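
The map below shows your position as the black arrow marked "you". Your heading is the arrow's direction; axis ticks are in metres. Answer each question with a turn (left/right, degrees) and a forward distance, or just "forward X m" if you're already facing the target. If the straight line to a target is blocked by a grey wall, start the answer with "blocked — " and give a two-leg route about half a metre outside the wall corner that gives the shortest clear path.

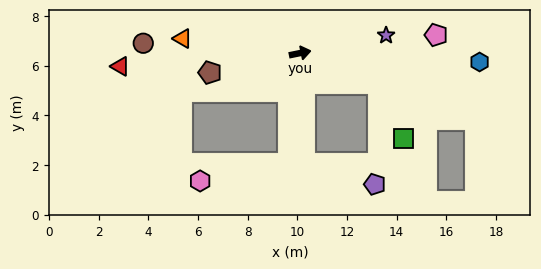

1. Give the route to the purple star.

forward 3.5 m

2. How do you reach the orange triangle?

turn left 161°, forward 4.8 m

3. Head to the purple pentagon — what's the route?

blocked — turn right 99°, forward 4.4 m, then turn left 71°, forward 2.9 m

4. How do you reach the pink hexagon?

blocked — turn right 107°, forward 4.5 m, then turn right 73°, forward 3.6 m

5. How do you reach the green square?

blocked — turn right 33°, forward 3.4 m, then turn right 43°, forward 2.4 m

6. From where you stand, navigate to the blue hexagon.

turn right 14°, forward 7.2 m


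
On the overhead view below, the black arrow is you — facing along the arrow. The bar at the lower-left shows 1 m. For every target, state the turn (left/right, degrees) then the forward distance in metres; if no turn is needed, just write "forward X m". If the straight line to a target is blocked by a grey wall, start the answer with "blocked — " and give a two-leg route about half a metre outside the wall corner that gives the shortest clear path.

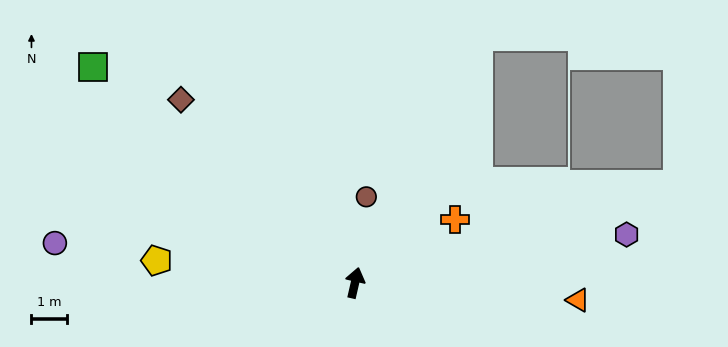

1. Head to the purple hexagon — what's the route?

turn right 67°, forward 7.8 m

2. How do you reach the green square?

turn left 64°, forward 9.6 m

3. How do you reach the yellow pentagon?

turn left 97°, forward 5.6 m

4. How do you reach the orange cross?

turn right 45°, forward 3.3 m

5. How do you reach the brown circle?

turn left 5°, forward 2.4 m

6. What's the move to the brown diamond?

turn left 57°, forward 7.1 m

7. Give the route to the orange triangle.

turn right 81°, forward 6.3 m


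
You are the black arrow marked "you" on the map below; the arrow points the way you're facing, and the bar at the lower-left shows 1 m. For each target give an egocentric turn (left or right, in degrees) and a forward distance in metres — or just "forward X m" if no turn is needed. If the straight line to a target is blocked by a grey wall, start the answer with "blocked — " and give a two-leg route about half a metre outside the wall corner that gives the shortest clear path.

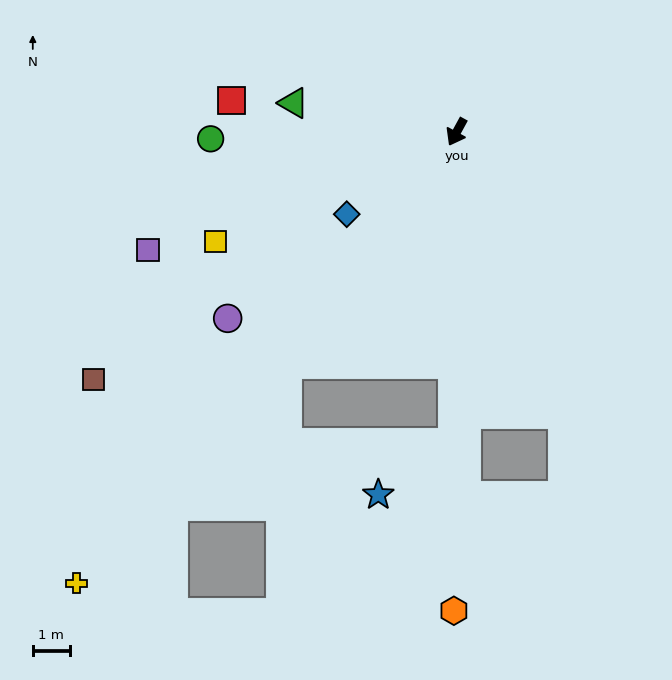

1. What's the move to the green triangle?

turn right 71°, forward 4.5 m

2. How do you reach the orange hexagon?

turn left 28°, forward 13.0 m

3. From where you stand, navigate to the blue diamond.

turn right 25°, forward 3.7 m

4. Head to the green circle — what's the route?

turn right 60°, forward 6.7 m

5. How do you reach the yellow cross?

turn right 11°, forward 16.0 m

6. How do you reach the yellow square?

turn right 37°, forward 7.2 m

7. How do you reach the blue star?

blocked — turn left 28°, forward 8.5 m, then turn right 55°, forward 2.5 m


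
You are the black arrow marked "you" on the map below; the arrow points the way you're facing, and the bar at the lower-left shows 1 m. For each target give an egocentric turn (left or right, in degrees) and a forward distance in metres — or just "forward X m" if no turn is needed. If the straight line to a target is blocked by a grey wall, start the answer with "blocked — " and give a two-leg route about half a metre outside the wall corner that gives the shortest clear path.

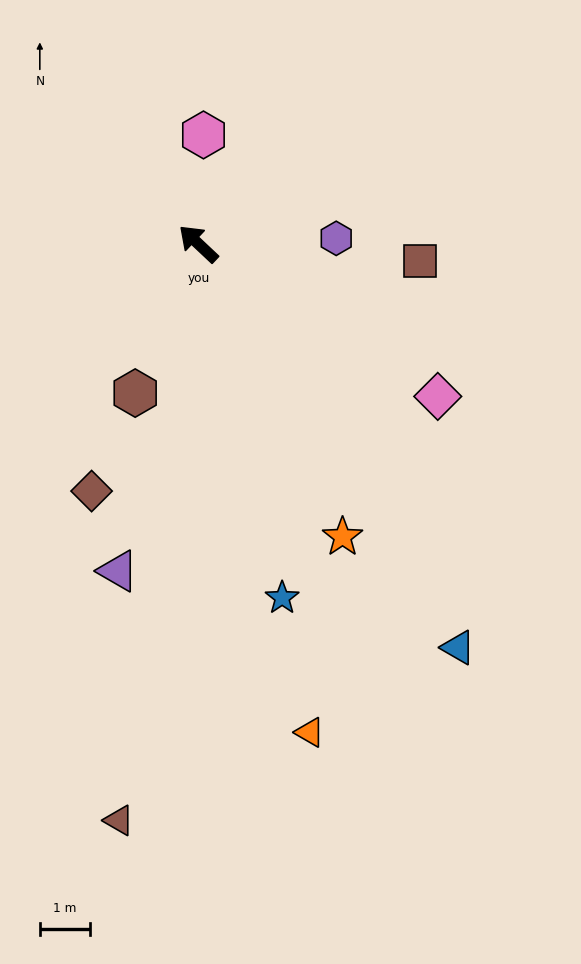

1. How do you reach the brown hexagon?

turn left 110°, forward 3.2 m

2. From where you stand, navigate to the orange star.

turn left 159°, forward 6.5 m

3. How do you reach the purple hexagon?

turn right 135°, forward 2.7 m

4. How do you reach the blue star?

turn left 147°, forward 7.2 m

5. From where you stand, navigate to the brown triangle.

turn left 125°, forward 11.6 m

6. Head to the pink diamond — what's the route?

turn right 169°, forward 5.7 m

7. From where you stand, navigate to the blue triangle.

turn left 166°, forward 9.6 m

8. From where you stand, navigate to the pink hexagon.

turn right 49°, forward 2.2 m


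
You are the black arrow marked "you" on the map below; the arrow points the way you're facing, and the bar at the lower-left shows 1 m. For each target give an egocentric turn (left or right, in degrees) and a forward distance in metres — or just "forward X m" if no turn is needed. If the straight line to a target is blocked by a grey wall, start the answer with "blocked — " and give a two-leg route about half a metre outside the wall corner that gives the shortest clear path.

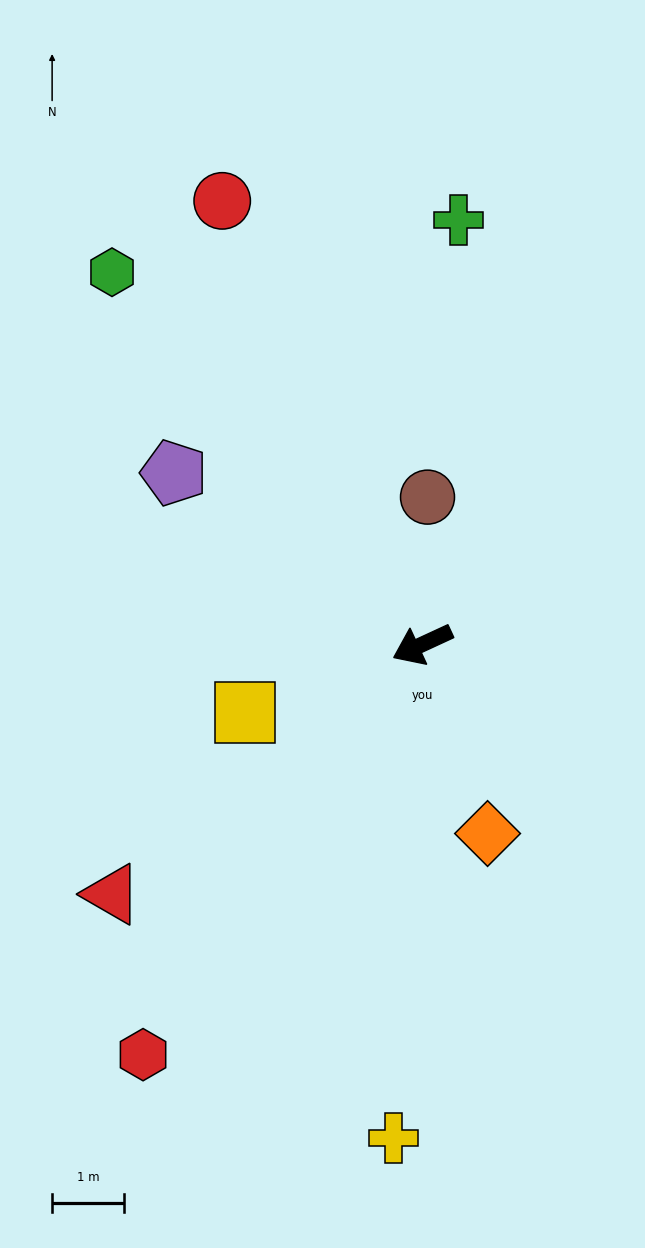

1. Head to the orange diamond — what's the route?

turn left 84°, forward 2.8 m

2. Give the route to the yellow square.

turn right 4°, forward 2.7 m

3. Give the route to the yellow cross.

turn left 62°, forward 6.9 m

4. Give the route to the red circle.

turn right 91°, forward 6.8 m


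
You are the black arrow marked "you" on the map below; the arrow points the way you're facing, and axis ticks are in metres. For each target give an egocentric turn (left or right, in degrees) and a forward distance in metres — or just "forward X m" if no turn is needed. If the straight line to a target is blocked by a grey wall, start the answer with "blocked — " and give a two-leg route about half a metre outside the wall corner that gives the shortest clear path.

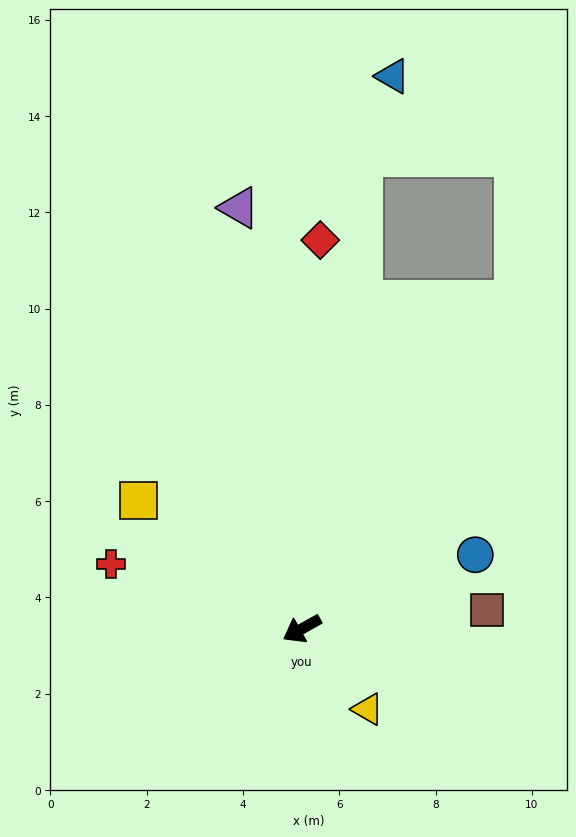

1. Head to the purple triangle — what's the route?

turn right 111°, forward 8.8 m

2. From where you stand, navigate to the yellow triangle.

turn left 100°, forward 2.2 m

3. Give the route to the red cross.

turn right 48°, forward 4.2 m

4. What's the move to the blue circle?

turn left 174°, forward 3.9 m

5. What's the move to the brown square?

turn left 157°, forward 3.9 m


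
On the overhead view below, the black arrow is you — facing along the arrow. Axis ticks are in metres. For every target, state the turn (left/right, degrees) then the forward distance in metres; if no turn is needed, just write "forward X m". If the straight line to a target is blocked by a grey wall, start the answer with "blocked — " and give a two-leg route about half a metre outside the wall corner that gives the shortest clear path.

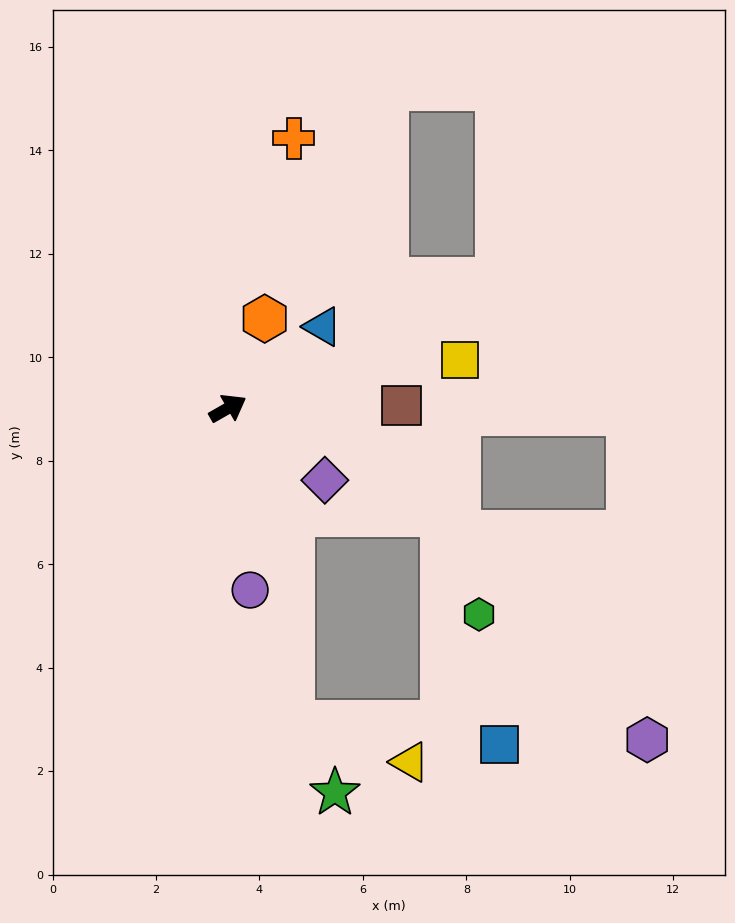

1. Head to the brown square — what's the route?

turn right 29°, forward 3.4 m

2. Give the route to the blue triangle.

turn left 11°, forward 2.4 m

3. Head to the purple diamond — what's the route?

turn right 66°, forward 2.3 m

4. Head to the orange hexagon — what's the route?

turn left 38°, forward 1.9 m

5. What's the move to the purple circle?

turn right 113°, forward 3.5 m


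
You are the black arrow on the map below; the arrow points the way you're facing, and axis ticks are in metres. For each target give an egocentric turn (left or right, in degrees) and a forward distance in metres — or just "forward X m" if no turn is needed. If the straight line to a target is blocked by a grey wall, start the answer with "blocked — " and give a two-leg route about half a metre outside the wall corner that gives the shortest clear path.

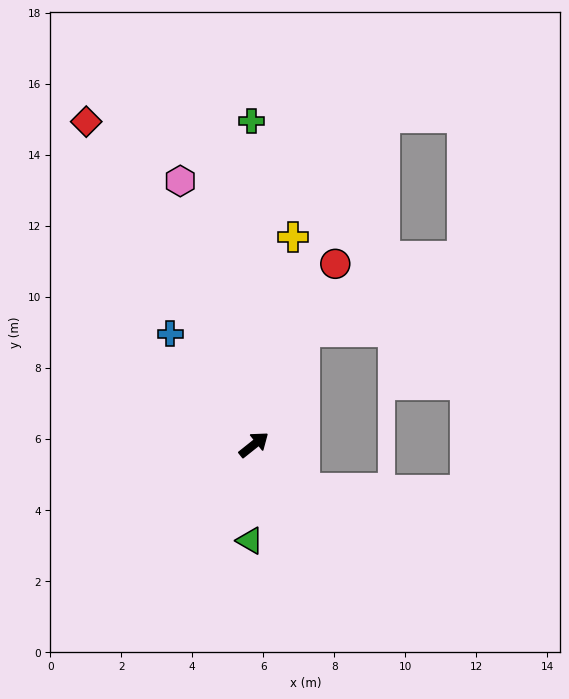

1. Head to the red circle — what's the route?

turn left 27°, forward 5.6 m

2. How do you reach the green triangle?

turn right 131°, forward 2.7 m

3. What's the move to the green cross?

turn left 52°, forward 9.1 m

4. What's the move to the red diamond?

turn left 79°, forward 10.3 m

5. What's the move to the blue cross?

turn left 89°, forward 3.9 m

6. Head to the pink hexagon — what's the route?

turn left 67°, forward 7.7 m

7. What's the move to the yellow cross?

turn left 41°, forward 5.9 m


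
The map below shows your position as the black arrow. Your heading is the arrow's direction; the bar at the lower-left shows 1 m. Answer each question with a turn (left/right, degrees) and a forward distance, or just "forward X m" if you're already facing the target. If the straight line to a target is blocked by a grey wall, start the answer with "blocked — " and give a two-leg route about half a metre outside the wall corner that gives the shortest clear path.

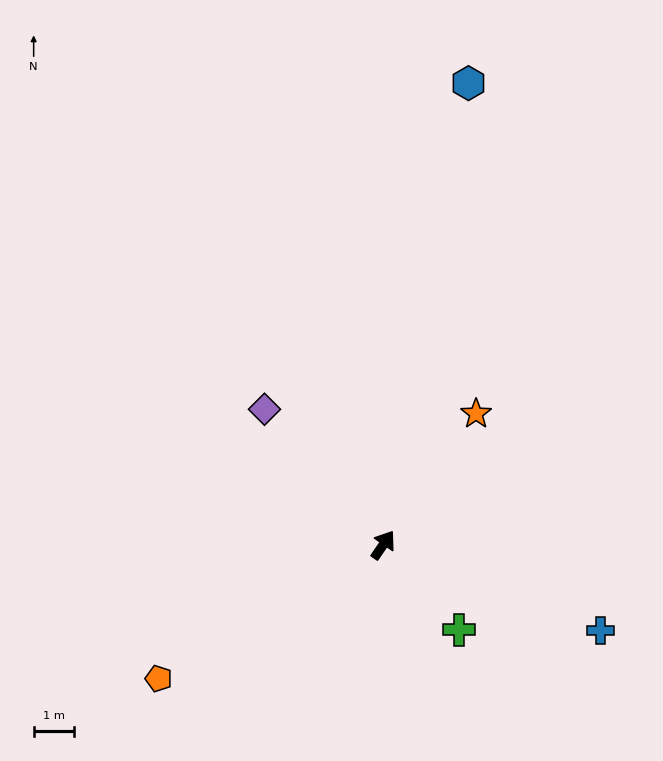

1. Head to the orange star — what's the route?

forward 3.9 m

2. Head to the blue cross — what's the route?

turn right 77°, forward 5.7 m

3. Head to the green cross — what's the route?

turn right 104°, forward 2.8 m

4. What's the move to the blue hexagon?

turn left 24°, forward 11.5 m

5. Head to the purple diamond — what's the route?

turn left 76°, forward 4.4 m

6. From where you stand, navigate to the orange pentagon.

turn left 155°, forward 6.4 m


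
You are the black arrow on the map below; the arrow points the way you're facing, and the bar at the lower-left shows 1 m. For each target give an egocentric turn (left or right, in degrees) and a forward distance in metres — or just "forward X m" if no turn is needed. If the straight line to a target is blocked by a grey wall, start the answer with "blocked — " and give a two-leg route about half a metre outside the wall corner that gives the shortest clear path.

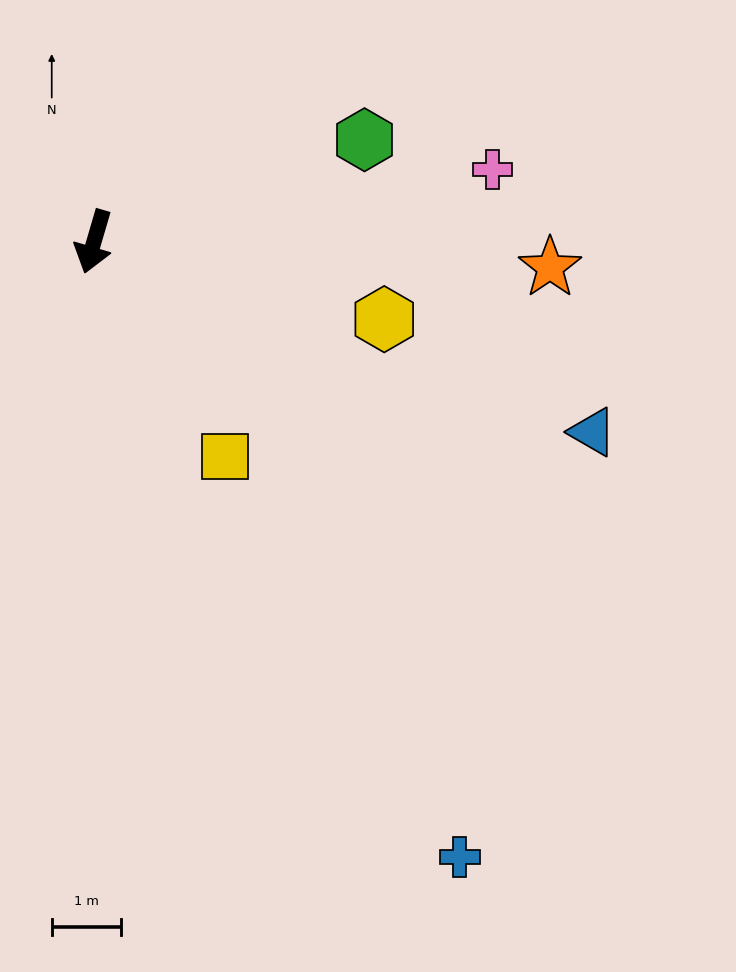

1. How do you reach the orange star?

turn left 103°, forward 6.6 m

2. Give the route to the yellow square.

turn left 48°, forward 3.6 m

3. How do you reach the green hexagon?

turn left 127°, forward 4.2 m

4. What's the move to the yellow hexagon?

turn left 91°, forward 4.3 m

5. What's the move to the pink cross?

turn left 117°, forward 5.9 m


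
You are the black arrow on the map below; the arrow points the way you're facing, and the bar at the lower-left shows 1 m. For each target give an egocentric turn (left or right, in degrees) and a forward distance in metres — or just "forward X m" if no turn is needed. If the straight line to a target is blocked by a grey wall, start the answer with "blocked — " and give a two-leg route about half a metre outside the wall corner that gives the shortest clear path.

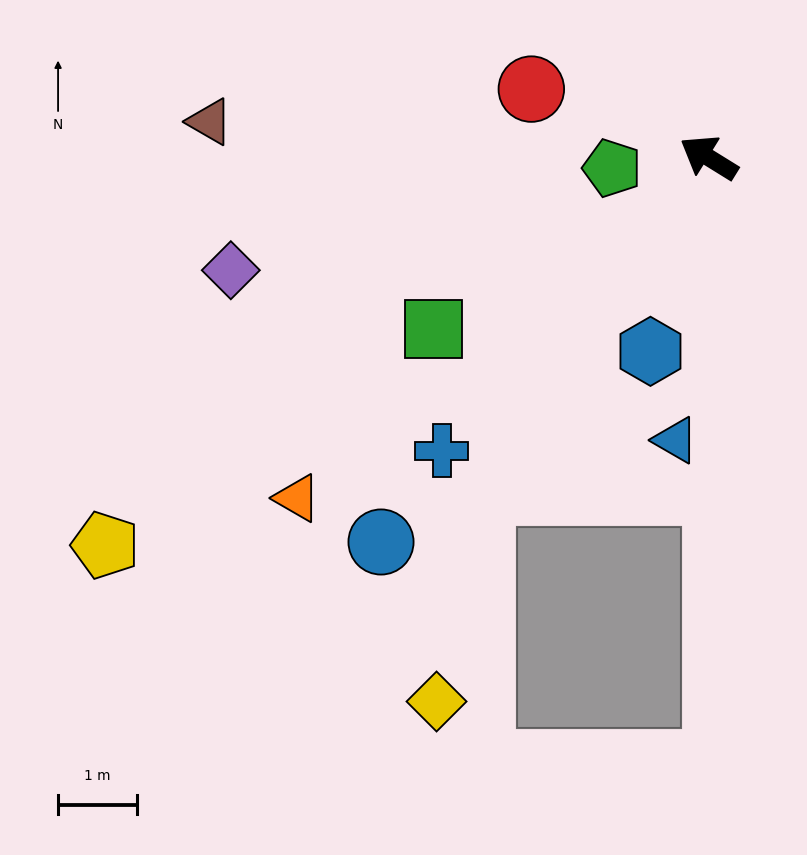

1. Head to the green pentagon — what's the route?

turn left 38°, forward 1.2 m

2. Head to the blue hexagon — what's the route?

turn left 105°, forward 2.6 m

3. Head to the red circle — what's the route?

turn left 11°, forward 2.4 m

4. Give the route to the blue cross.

turn left 79°, forward 5.0 m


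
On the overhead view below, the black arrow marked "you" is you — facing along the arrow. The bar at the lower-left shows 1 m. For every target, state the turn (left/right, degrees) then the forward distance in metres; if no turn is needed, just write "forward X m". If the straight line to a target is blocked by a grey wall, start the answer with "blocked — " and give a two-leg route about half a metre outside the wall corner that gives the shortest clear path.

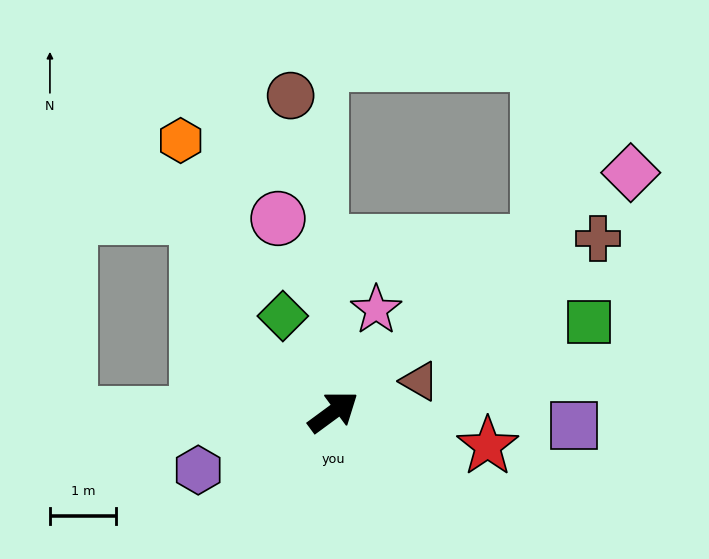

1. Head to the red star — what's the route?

turn right 49°, forward 2.4 m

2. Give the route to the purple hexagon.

turn left 167°, forward 2.2 m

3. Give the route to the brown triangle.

turn right 17°, forward 1.4 m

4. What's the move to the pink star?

turn left 31°, forward 1.7 m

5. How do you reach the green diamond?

turn left 81°, forward 1.6 m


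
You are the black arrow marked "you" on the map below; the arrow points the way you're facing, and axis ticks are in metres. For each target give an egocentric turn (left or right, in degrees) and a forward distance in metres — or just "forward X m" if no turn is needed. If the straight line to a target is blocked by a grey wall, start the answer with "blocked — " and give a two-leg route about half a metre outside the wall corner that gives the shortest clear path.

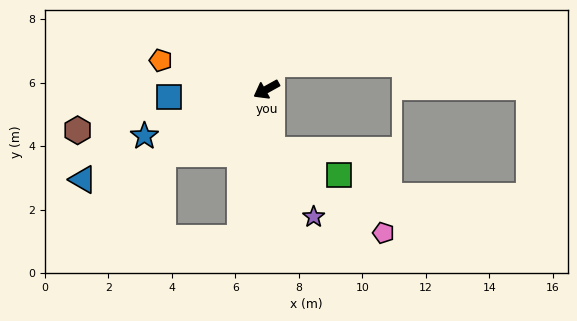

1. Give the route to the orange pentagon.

turn right 44°, forward 3.5 m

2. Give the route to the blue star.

turn right 8°, forward 4.1 m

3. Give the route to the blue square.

turn right 25°, forward 3.1 m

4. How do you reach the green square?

blocked — turn left 66°, forward 1.9 m, then turn left 65°, forward 2.3 m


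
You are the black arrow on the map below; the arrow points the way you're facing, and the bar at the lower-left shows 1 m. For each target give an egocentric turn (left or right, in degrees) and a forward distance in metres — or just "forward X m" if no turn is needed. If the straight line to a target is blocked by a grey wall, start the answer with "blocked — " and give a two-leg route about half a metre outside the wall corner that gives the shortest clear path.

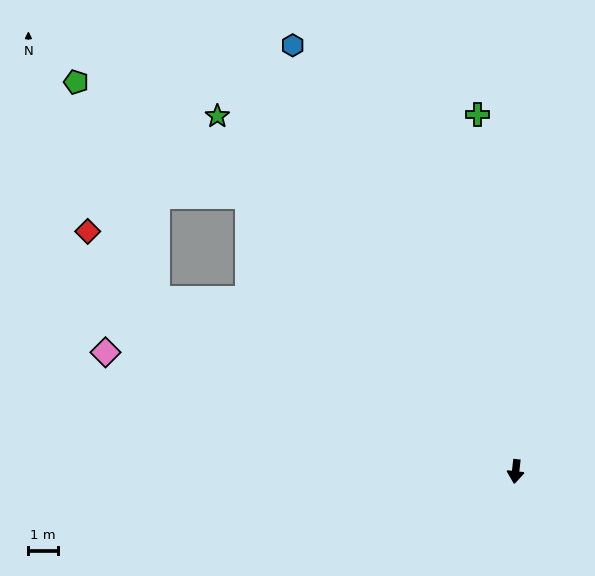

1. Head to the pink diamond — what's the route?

turn right 100°, forward 14.4 m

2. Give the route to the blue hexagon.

turn right 146°, forward 16.2 m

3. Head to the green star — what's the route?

turn right 134°, forward 15.6 m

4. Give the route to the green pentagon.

blocked — turn right 129°, forward 12.9 m, then turn left 12°, forward 7.0 m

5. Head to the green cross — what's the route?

turn right 168°, forward 12.1 m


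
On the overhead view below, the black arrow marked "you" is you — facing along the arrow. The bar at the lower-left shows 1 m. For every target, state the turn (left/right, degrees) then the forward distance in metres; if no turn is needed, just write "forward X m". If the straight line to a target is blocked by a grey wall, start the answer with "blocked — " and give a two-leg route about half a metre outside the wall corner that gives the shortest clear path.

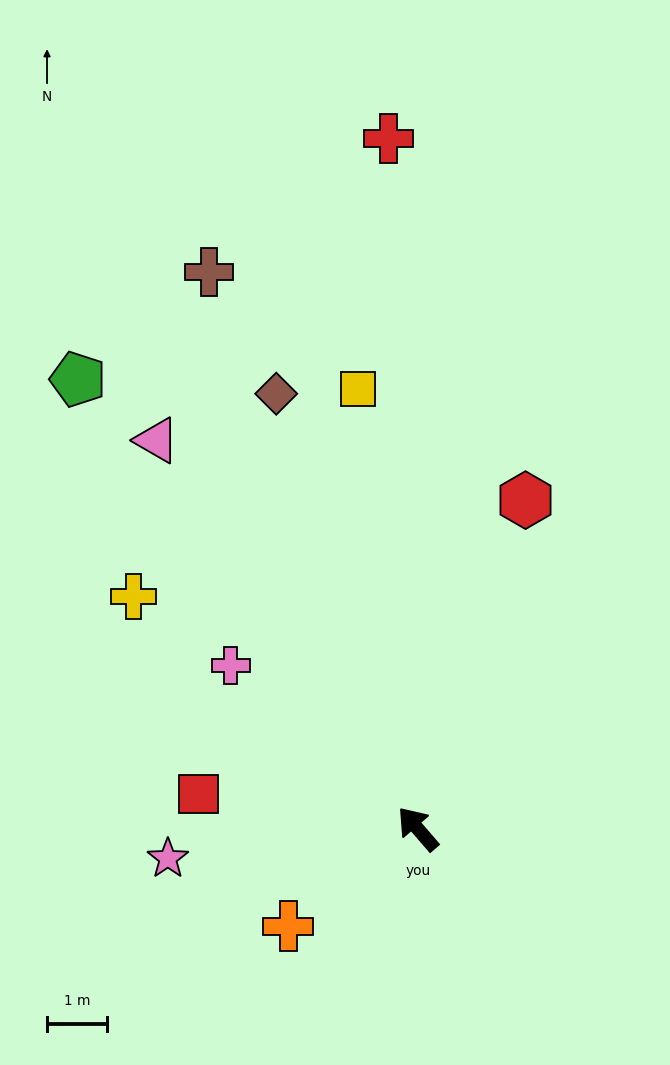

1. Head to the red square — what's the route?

turn left 40°, forward 3.7 m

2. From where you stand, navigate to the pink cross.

turn left 8°, forward 4.1 m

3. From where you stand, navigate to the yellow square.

turn right 33°, forward 7.4 m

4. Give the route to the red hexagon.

turn right 59°, forward 5.7 m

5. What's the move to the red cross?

turn right 38°, forward 11.5 m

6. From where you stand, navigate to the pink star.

turn left 56°, forward 4.2 m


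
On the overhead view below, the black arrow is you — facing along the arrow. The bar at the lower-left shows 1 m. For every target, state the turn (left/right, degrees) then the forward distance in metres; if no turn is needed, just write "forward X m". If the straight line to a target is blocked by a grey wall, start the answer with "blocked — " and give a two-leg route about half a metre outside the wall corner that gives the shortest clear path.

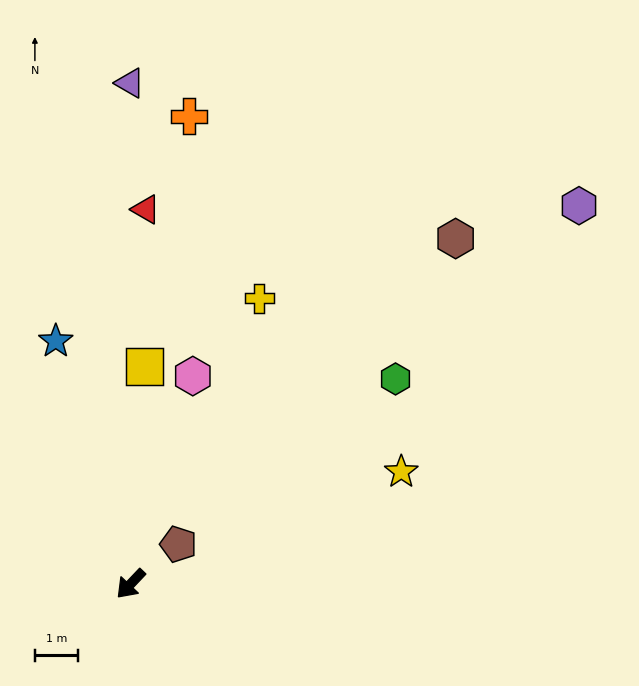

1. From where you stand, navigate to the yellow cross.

turn right 161°, forward 7.2 m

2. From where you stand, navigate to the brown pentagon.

turn left 173°, forward 1.4 m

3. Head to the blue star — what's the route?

turn right 119°, forward 5.9 m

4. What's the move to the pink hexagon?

turn right 153°, forward 5.0 m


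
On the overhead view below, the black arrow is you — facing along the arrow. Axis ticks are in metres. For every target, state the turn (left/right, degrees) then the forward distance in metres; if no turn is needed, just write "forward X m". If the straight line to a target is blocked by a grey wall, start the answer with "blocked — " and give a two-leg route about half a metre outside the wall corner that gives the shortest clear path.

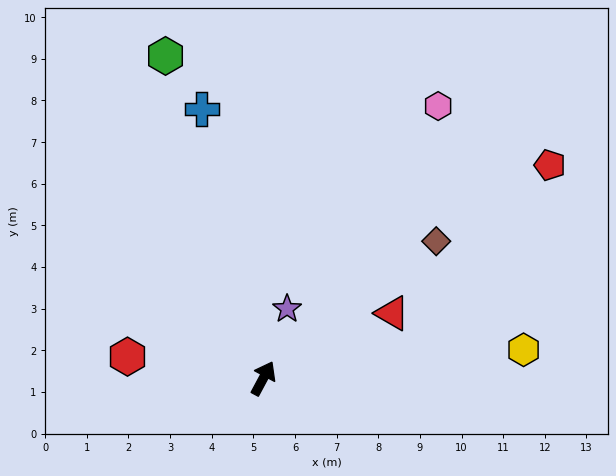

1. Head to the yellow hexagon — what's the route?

turn right 56°, forward 6.3 m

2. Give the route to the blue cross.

turn left 41°, forward 6.6 m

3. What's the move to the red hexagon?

turn left 109°, forward 3.3 m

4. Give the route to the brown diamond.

turn right 23°, forward 5.3 m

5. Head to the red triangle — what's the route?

turn right 35°, forward 3.5 m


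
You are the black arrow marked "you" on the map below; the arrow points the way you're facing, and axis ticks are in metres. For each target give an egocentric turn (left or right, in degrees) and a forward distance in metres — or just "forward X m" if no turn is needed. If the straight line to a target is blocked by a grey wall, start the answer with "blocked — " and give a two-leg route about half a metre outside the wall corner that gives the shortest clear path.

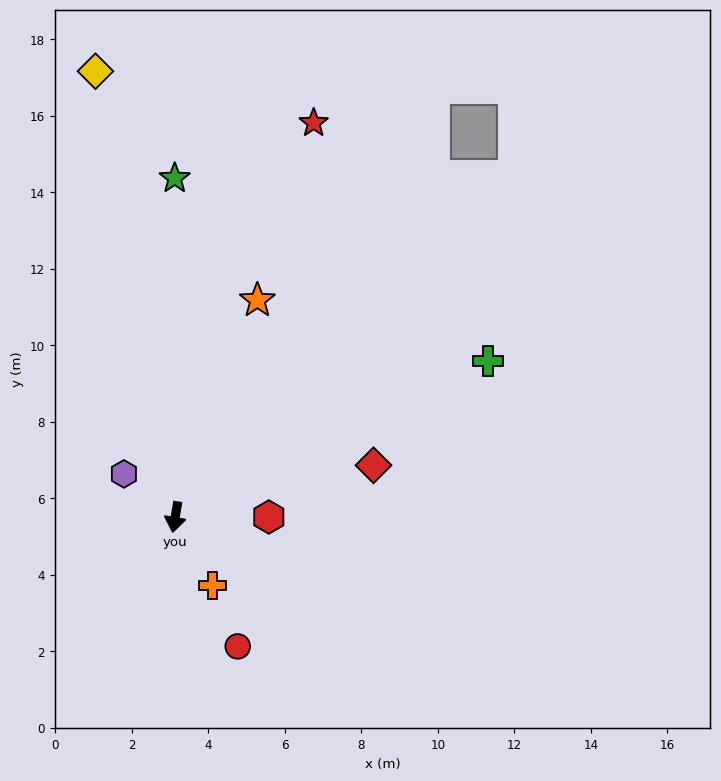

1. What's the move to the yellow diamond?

turn right 160°, forward 11.8 m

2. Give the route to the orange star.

turn left 169°, forward 6.1 m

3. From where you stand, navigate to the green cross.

turn left 126°, forward 9.1 m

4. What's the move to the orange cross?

turn left 38°, forward 2.0 m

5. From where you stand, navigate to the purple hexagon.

turn right 121°, forward 1.8 m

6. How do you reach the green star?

turn right 170°, forward 8.9 m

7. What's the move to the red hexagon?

turn left 100°, forward 2.4 m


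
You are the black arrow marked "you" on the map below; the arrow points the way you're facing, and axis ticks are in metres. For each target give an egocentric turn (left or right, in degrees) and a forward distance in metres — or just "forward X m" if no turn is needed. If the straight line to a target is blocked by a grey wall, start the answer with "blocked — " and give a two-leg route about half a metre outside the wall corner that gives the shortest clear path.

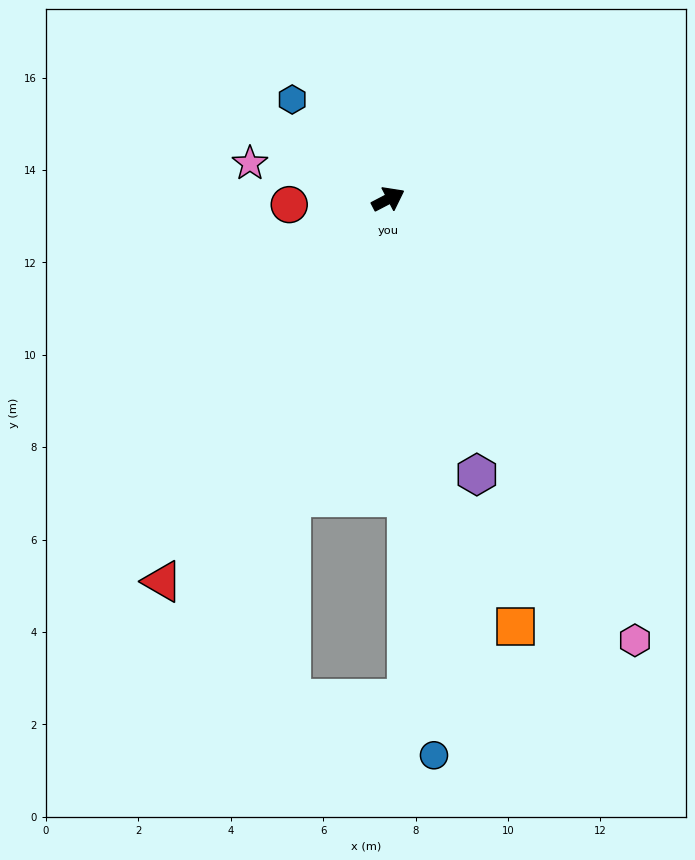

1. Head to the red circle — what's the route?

turn left 156°, forward 2.1 m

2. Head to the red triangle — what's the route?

turn right 148°, forward 9.6 m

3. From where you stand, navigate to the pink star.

turn left 138°, forward 3.1 m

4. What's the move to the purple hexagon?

turn right 100°, forward 6.3 m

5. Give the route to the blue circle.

turn right 113°, forward 12.1 m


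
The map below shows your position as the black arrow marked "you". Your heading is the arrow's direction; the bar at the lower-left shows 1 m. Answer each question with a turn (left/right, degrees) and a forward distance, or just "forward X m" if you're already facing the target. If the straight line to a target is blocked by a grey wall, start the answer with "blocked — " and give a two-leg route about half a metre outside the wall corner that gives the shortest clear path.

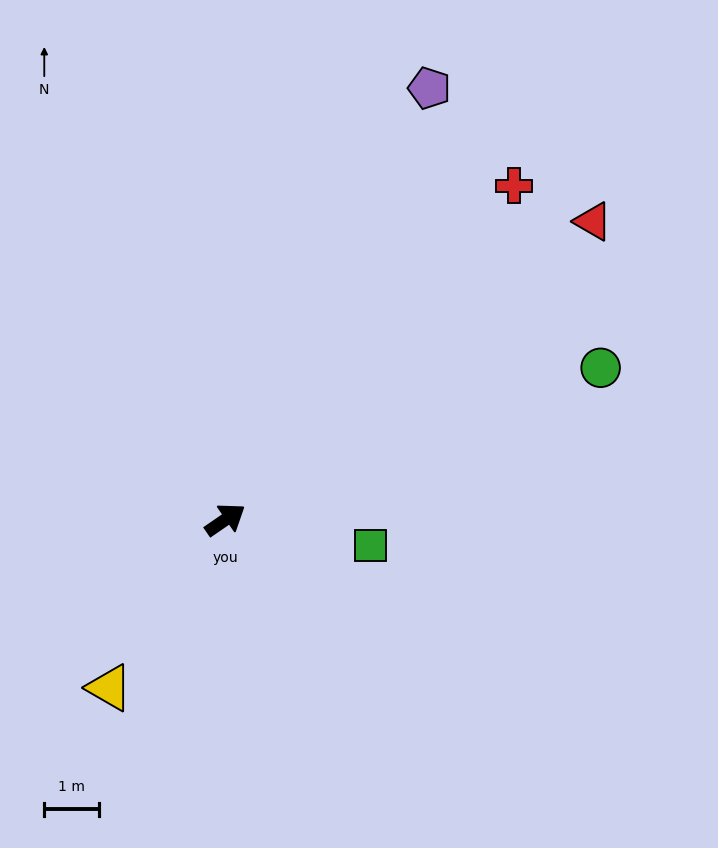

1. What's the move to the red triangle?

turn left 5°, forward 8.6 m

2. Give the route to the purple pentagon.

turn left 30°, forward 8.7 m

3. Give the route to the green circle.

turn right 13°, forward 7.3 m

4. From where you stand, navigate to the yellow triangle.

turn right 159°, forward 3.7 m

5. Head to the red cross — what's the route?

turn left 15°, forward 8.0 m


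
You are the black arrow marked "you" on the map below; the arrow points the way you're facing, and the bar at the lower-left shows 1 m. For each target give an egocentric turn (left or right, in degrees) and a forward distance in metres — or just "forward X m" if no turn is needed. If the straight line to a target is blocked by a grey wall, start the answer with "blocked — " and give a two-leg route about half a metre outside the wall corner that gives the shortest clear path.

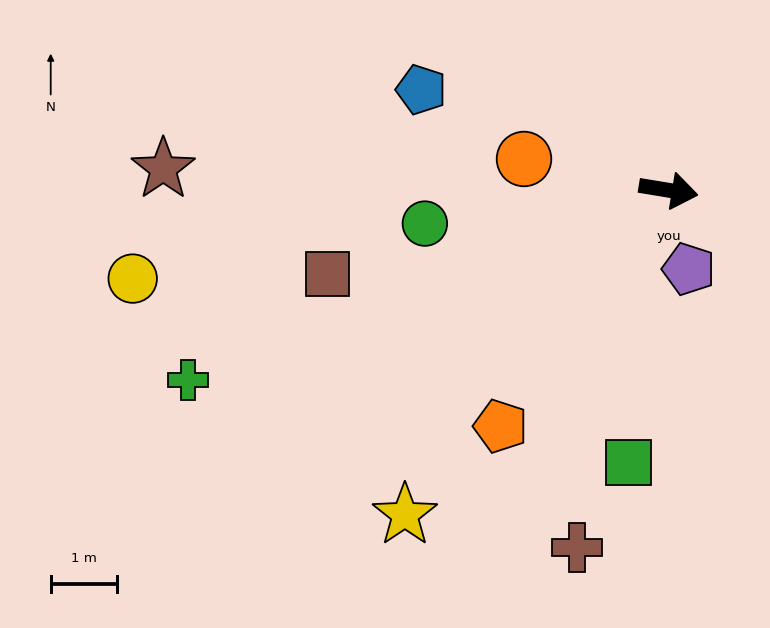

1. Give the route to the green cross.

turn right 149°, forward 7.8 m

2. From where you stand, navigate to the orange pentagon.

turn right 116°, forward 4.3 m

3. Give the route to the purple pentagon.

turn right 66°, forward 1.2 m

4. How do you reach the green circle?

turn right 163°, forward 3.7 m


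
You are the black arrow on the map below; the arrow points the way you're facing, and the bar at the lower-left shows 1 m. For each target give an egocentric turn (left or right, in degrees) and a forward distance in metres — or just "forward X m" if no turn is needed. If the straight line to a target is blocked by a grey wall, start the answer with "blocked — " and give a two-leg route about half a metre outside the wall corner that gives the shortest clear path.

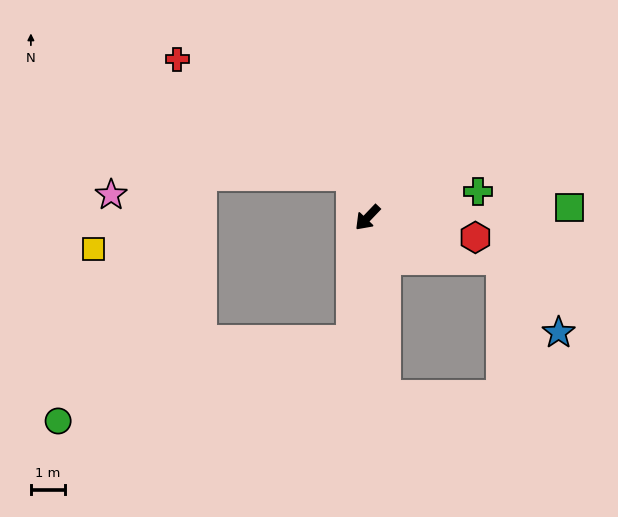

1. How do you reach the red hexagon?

turn left 123°, forward 3.2 m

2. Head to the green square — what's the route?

turn left 137°, forward 5.9 m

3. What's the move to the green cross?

turn left 147°, forward 3.3 m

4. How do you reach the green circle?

blocked — turn left 36°, forward 3.6 m, then turn right 67°, forward 8.9 m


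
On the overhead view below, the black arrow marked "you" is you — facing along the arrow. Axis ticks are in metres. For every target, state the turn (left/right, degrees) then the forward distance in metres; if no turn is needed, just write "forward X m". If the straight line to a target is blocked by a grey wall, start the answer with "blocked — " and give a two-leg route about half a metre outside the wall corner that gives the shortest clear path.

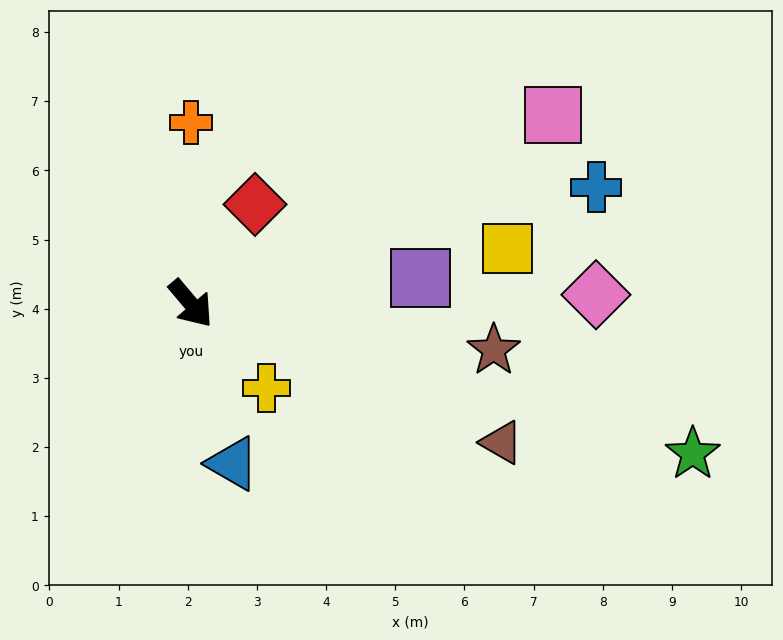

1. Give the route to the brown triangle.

turn left 26°, forward 4.9 m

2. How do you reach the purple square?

turn left 56°, forward 3.3 m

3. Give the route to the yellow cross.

forward 1.6 m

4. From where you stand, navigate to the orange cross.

turn left 140°, forward 2.6 m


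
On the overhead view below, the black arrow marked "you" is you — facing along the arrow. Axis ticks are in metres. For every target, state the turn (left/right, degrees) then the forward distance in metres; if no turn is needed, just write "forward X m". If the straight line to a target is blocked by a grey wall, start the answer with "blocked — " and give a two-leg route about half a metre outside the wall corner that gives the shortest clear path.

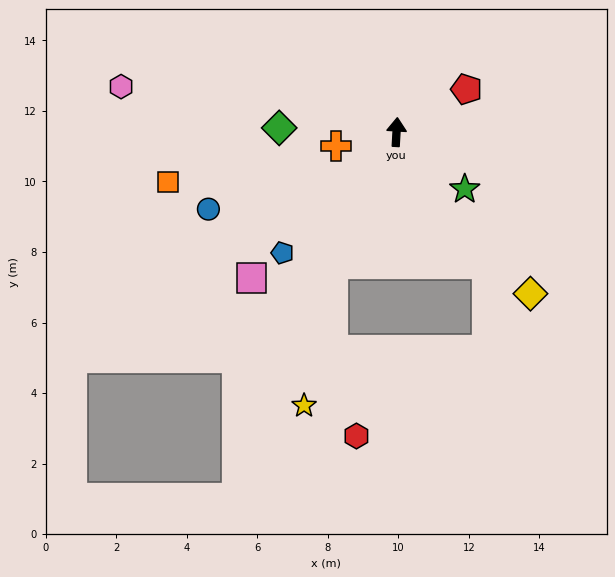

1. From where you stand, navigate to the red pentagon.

turn right 55°, forward 2.3 m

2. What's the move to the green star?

turn right 127°, forward 2.5 m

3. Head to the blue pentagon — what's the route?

turn left 140°, forward 4.7 m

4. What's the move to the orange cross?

turn left 107°, forward 1.8 m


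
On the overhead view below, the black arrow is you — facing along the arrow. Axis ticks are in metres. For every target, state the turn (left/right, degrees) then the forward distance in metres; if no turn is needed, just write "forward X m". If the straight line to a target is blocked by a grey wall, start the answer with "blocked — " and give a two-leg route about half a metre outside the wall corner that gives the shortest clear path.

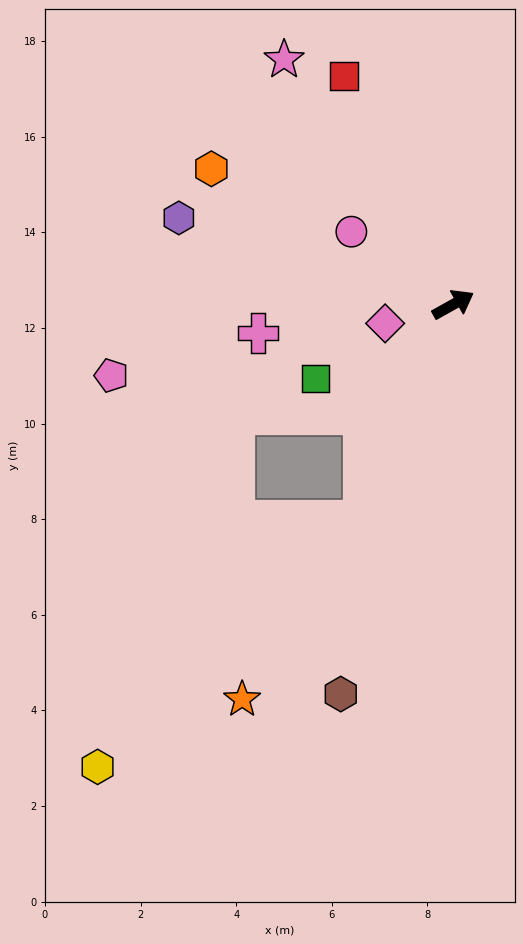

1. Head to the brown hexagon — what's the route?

turn right 135°, forward 8.5 m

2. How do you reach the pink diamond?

turn left 166°, forward 1.5 m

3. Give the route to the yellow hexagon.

blocked — turn right 142°, forward 4.9 m, then turn right 24°, forward 7.6 m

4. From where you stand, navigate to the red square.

turn left 86°, forward 5.3 m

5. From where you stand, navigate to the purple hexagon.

turn left 133°, forward 6.0 m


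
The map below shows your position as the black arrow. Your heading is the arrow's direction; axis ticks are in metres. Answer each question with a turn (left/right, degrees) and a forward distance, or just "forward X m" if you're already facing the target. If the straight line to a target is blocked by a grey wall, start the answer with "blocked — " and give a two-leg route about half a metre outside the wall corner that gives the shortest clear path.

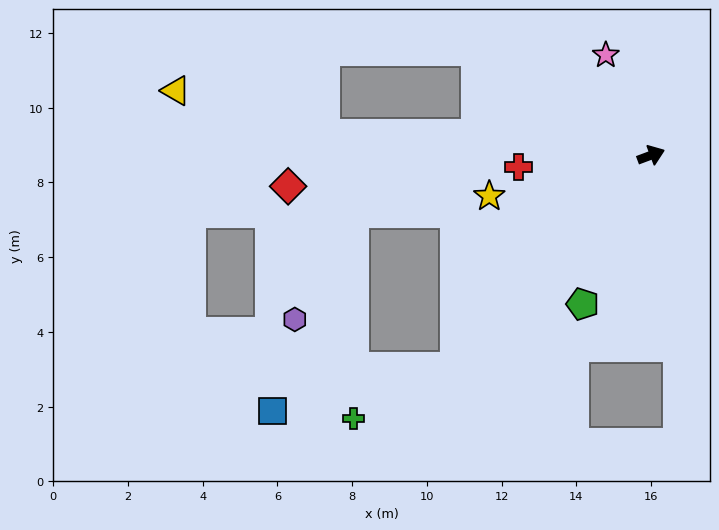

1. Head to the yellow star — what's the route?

turn left 174°, forward 4.5 m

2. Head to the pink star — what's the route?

turn left 94°, forward 2.9 m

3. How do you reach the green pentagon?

turn right 135°, forward 4.4 m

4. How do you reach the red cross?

turn left 165°, forward 3.6 m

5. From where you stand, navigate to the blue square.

blocked — turn right 153°, forward 7.7 m, then turn right 34°, forward 5.0 m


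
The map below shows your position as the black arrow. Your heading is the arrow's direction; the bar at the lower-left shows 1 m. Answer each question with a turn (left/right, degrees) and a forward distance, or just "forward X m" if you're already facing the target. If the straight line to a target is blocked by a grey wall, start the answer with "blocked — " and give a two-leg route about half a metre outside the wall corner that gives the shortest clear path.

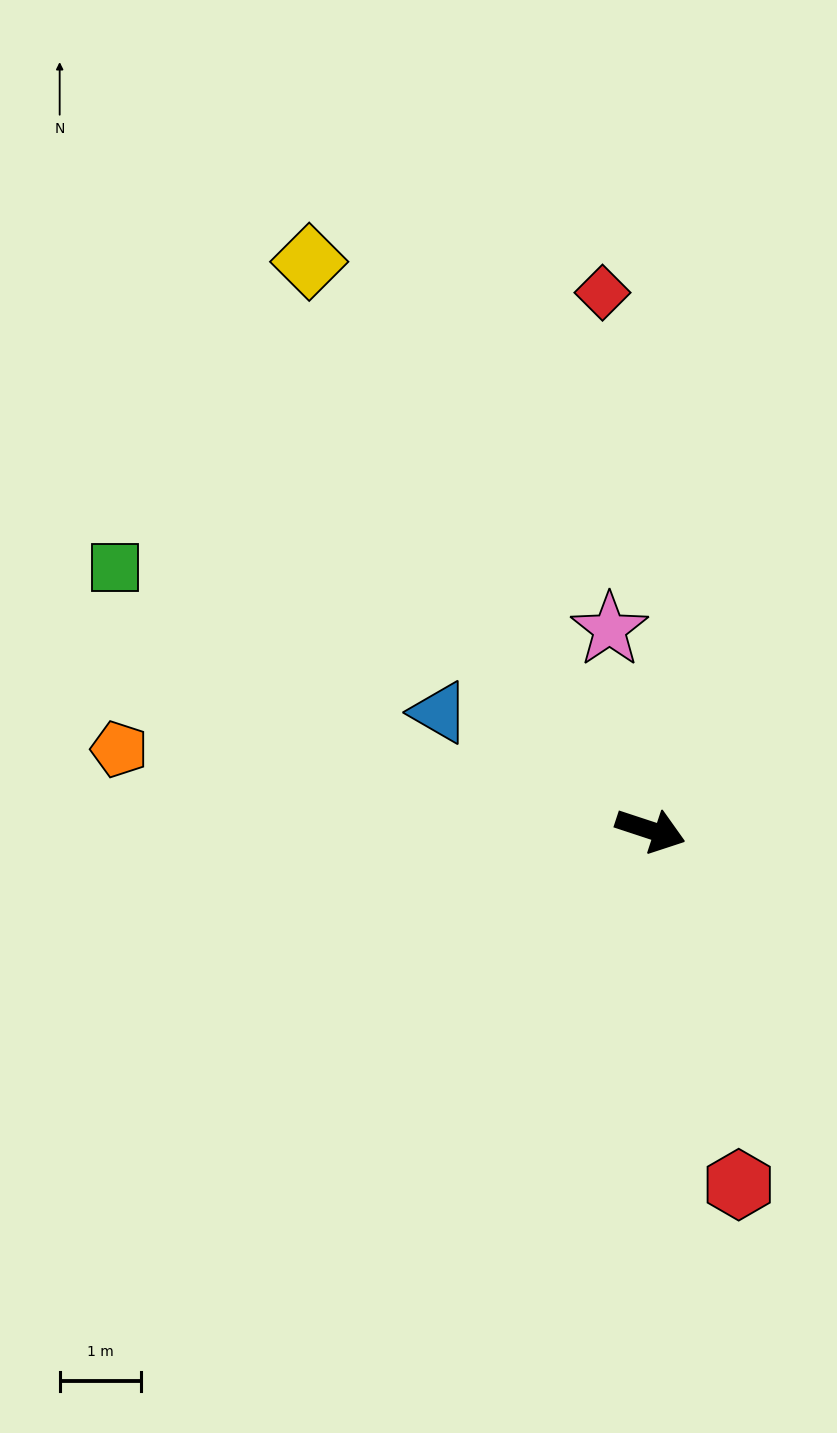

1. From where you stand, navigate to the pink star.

turn left 120°, forward 2.5 m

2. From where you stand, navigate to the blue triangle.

turn left 169°, forward 3.0 m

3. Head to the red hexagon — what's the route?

turn right 58°, forward 4.5 m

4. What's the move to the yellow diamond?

turn left 139°, forward 8.2 m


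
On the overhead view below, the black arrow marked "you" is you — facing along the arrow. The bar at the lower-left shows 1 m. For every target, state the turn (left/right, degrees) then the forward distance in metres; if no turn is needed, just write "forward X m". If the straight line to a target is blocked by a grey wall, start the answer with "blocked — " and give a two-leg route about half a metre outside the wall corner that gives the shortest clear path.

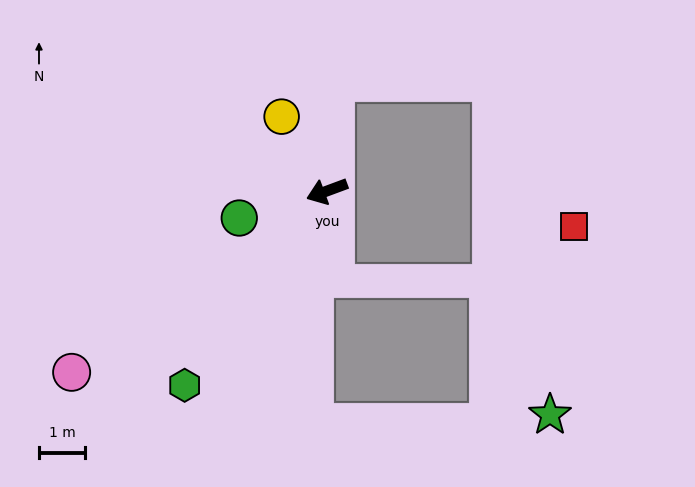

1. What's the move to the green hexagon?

turn left 33°, forward 5.2 m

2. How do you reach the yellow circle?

turn right 79°, forward 1.9 m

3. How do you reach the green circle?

turn right 3°, forward 2.0 m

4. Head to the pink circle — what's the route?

turn left 15°, forward 6.7 m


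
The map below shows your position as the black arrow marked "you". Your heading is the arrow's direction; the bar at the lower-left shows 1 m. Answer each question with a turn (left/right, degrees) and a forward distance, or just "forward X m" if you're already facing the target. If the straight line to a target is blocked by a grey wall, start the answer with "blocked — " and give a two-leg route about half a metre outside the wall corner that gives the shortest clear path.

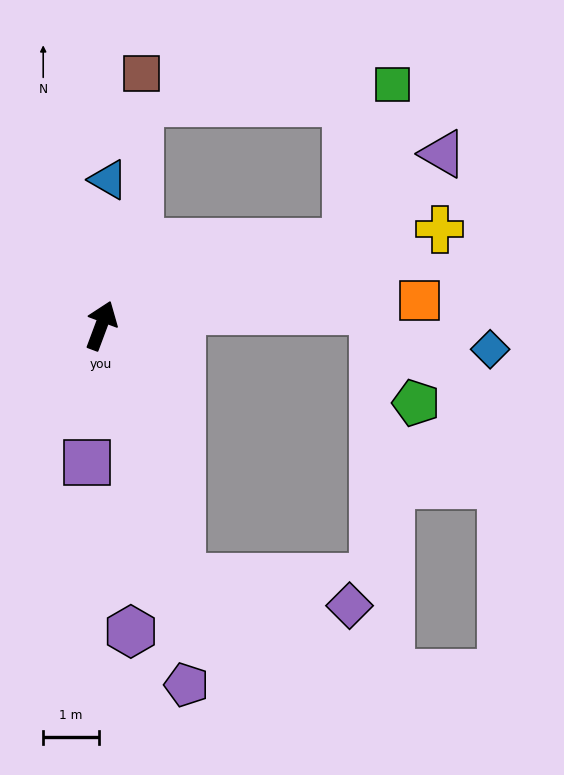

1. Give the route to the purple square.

turn right 165°, forward 2.5 m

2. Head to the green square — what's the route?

blocked — turn right 51°, forward 4.6 m, then turn left 55°, forward 3.0 m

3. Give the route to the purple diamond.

blocked — turn right 142°, forward 4.7 m, then turn left 63°, forward 3.0 m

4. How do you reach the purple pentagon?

turn right 146°, forward 6.6 m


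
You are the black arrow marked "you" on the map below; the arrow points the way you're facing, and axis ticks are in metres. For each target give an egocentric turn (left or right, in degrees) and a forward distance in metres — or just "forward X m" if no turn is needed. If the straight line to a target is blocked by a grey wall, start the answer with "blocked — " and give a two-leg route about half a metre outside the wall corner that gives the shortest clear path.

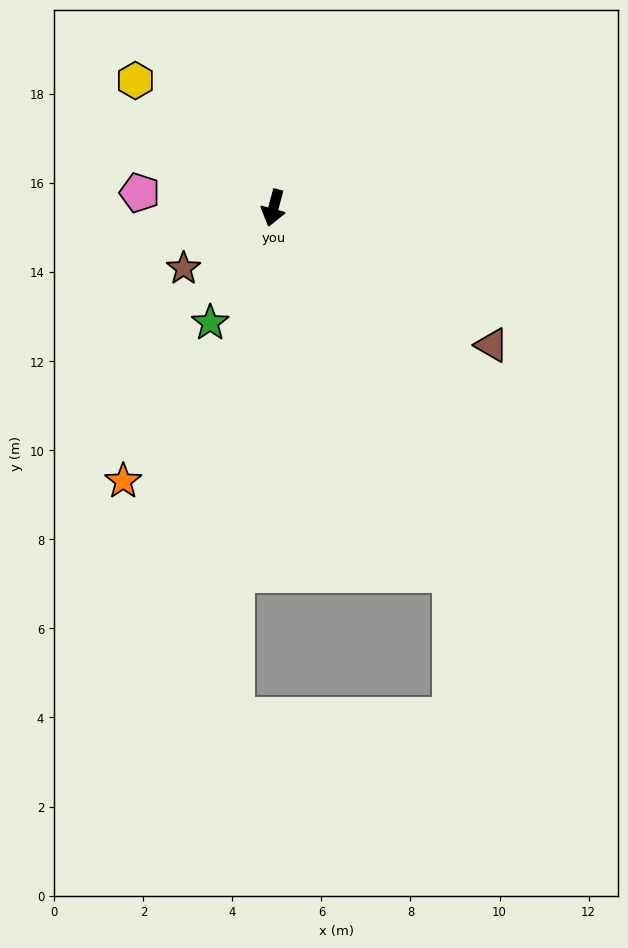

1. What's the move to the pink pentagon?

turn right 82°, forward 3.0 m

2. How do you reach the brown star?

turn right 41°, forward 2.4 m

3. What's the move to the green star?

turn right 14°, forward 2.9 m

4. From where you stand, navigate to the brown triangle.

turn left 73°, forward 5.8 m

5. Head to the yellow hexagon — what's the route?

turn right 118°, forward 4.2 m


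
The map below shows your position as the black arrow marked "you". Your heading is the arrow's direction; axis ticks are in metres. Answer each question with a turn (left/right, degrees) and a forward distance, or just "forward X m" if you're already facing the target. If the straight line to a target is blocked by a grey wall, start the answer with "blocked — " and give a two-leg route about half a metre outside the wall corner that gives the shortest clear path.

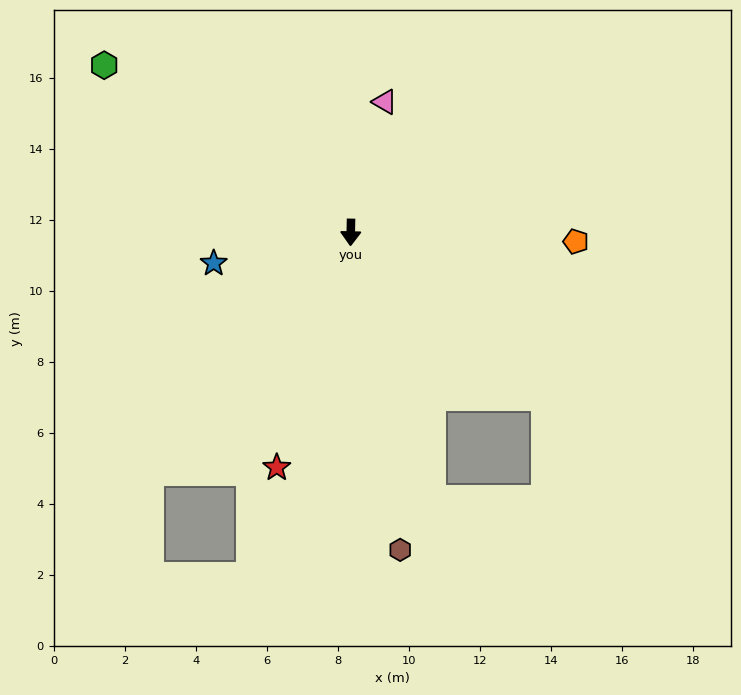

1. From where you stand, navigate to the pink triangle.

turn left 167°, forward 3.8 m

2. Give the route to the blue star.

turn right 76°, forward 4.0 m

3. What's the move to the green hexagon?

turn right 123°, forward 8.4 m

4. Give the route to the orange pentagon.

turn left 89°, forward 6.3 m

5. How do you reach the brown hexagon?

turn left 10°, forward 9.0 m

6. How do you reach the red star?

turn right 16°, forward 6.9 m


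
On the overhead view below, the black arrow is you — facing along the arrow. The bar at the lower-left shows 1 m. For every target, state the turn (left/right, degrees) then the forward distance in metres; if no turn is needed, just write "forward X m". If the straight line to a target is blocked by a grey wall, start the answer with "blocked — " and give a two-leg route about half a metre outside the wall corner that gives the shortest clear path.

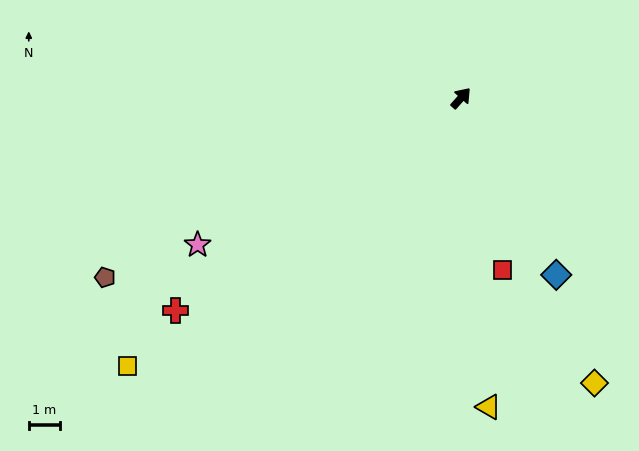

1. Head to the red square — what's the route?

turn right 125°, forward 5.7 m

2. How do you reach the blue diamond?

turn right 110°, forward 6.5 m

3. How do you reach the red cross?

turn left 168°, forward 11.4 m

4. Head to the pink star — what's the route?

turn left 161°, forward 9.7 m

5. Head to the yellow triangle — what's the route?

turn right 133°, forward 10.0 m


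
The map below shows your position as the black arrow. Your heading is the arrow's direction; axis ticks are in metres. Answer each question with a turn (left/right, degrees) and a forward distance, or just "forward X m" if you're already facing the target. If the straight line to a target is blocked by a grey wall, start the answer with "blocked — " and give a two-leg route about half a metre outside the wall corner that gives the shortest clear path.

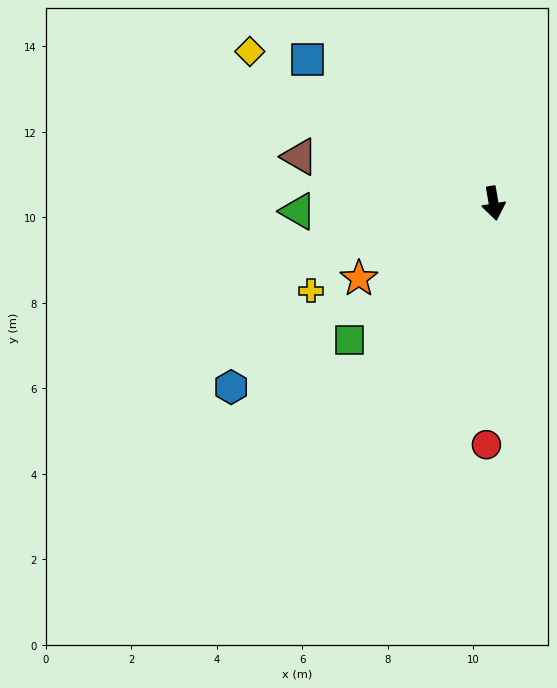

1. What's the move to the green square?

turn right 56°, forward 4.6 m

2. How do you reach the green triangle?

turn right 97°, forward 4.6 m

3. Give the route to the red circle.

turn right 11°, forward 5.6 m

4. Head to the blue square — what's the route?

turn right 137°, forward 5.5 m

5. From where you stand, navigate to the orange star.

turn right 70°, forward 3.6 m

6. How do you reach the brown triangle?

turn right 113°, forward 4.7 m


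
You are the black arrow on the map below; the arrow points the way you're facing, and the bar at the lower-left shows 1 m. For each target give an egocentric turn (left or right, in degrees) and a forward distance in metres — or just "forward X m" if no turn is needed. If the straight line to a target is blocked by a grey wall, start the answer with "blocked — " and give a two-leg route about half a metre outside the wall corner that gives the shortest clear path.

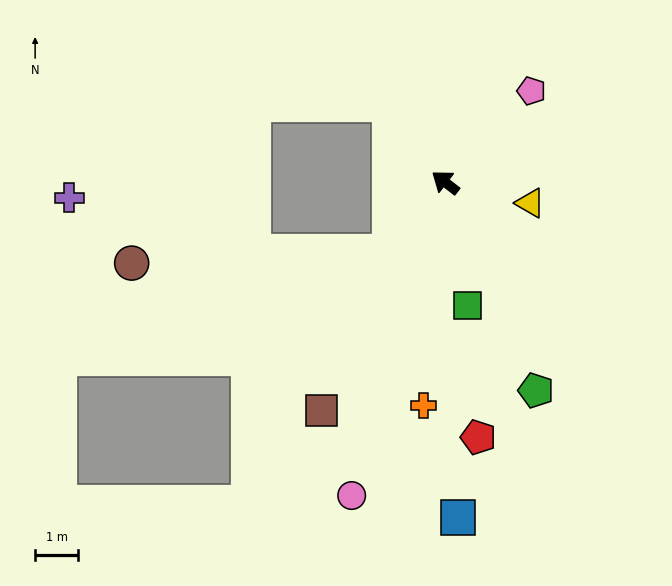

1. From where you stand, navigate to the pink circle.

turn left 111°, forward 7.6 m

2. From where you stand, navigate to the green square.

turn left 138°, forward 2.9 m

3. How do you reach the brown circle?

blocked — turn left 89°, forward 2.1 m, then turn right 49°, forward 6.0 m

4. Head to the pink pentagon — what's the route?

turn right 96°, forward 2.9 m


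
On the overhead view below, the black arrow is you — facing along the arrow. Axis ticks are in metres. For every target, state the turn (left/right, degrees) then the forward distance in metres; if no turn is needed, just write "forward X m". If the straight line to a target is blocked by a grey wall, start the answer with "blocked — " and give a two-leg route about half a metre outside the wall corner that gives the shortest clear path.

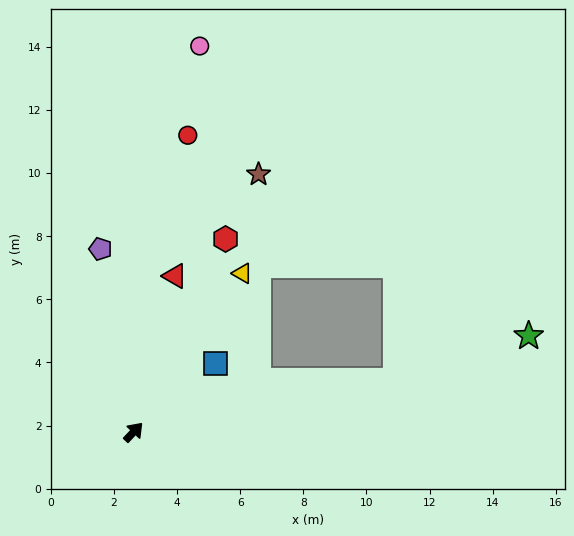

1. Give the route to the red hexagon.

turn left 18°, forward 6.8 m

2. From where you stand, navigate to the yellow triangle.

turn left 9°, forward 6.1 m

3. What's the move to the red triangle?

turn left 28°, forward 5.1 m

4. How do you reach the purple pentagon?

turn left 54°, forward 5.9 m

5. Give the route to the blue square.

turn right 7°, forward 3.4 m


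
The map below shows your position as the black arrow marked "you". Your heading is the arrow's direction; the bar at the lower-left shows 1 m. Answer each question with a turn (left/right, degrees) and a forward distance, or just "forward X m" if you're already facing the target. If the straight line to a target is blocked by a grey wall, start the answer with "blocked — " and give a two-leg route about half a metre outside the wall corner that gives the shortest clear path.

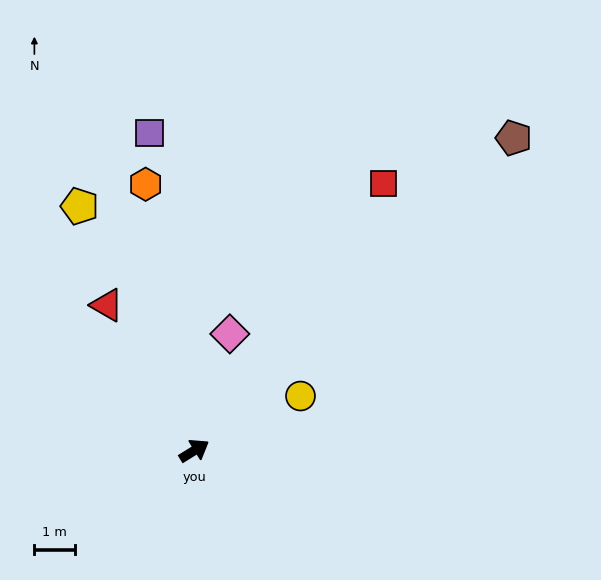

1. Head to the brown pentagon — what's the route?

turn left 13°, forward 11.1 m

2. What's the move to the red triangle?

turn left 89°, forward 4.2 m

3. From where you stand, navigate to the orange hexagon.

turn left 69°, forward 6.7 m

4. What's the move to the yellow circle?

turn right 5°, forward 3.0 m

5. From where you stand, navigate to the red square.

turn left 23°, forward 8.2 m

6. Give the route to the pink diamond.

turn left 41°, forward 3.0 m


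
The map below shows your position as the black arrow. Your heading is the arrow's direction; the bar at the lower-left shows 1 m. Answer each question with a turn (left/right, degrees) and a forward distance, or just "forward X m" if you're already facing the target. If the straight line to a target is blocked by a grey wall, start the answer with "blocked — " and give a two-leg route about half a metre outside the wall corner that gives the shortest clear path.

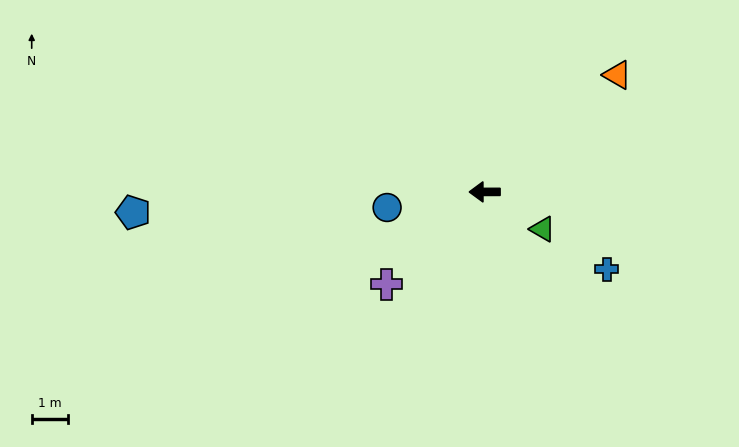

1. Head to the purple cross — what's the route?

turn left 43°, forward 3.7 m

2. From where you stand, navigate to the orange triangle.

turn right 139°, forward 4.9 m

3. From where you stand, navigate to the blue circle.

turn left 9°, forward 2.7 m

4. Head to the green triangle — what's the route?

turn left 147°, forward 1.9 m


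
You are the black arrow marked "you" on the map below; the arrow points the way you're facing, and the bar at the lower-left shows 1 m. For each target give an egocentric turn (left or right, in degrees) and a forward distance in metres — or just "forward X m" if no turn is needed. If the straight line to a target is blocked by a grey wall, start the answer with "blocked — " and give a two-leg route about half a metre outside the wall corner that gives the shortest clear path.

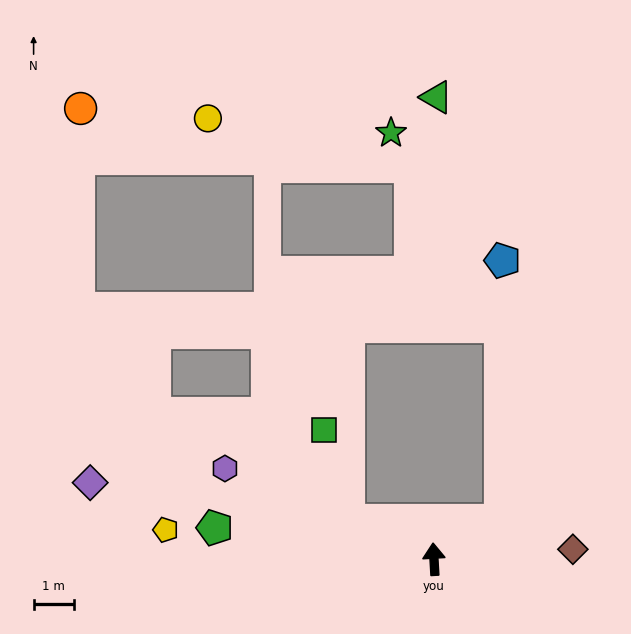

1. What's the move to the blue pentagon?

blocked — turn right 63°, forward 1.9 m, then turn left 59°, forward 6.5 m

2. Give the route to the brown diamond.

turn right 89°, forward 3.5 m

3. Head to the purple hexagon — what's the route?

turn left 63°, forward 5.7 m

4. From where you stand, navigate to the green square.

blocked — turn left 63°, forward 2.4 m, then turn right 52°, forward 2.3 m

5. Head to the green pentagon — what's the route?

turn left 79°, forward 5.5 m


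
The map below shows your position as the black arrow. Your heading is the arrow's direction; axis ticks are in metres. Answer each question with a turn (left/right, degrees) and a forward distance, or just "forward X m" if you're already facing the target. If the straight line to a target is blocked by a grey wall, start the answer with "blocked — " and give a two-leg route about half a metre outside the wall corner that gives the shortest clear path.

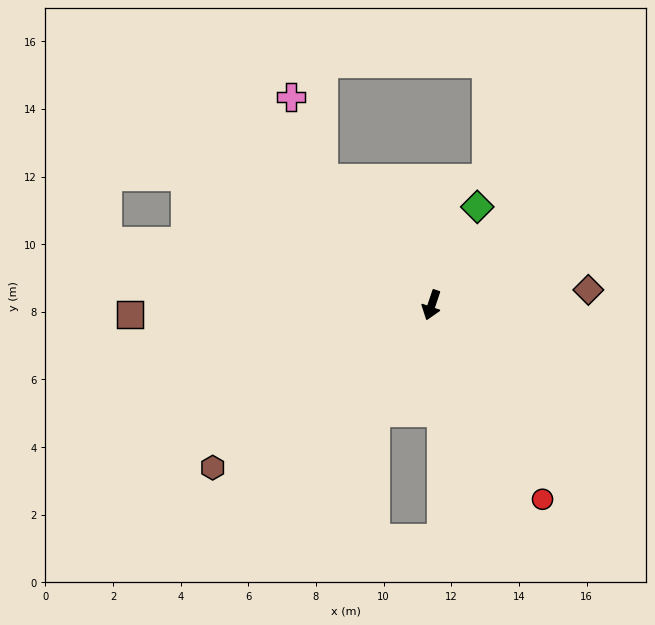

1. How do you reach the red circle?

turn left 48°, forward 6.6 m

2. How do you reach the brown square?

turn right 70°, forward 8.9 m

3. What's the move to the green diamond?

turn left 174°, forward 3.2 m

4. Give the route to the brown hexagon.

turn right 35°, forward 8.1 m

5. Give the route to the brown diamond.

turn left 114°, forward 4.7 m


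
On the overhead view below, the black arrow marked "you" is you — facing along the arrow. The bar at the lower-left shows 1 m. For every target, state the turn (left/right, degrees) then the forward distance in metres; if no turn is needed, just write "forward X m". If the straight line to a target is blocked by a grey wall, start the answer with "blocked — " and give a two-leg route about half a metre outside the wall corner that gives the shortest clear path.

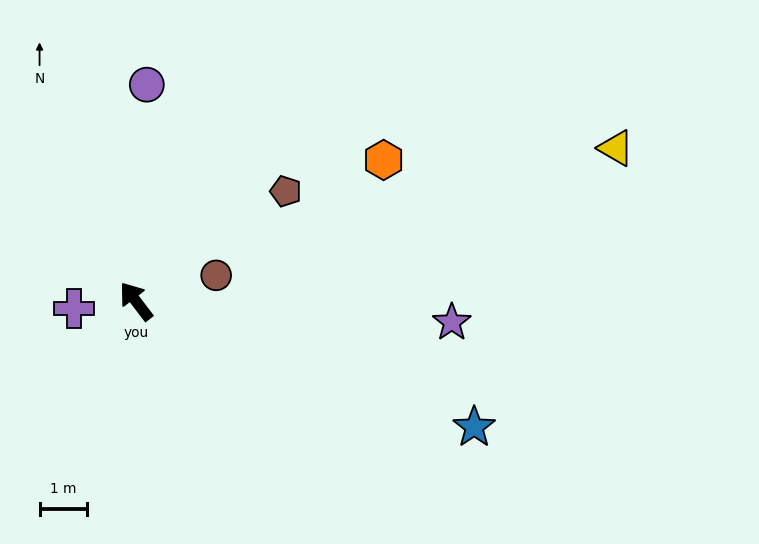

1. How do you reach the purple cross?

turn left 60°, forward 1.3 m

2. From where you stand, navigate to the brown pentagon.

turn right 91°, forward 3.9 m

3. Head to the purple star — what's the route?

turn right 131°, forward 6.6 m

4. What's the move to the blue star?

turn right 148°, forward 7.6 m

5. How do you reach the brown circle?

turn right 109°, forward 1.8 m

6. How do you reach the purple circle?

turn right 40°, forward 4.5 m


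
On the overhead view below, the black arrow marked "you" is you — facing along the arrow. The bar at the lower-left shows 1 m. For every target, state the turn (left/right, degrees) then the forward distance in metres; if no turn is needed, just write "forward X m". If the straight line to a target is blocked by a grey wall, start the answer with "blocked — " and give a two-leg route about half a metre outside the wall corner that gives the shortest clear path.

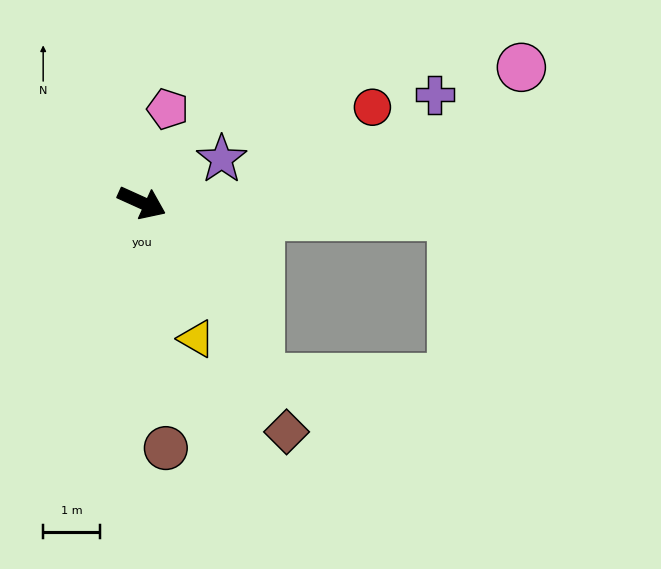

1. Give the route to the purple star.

turn left 53°, forward 1.6 m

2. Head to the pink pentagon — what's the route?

turn left 99°, forward 1.7 m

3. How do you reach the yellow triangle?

turn right 44°, forward 2.6 m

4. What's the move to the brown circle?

turn right 60°, forward 4.3 m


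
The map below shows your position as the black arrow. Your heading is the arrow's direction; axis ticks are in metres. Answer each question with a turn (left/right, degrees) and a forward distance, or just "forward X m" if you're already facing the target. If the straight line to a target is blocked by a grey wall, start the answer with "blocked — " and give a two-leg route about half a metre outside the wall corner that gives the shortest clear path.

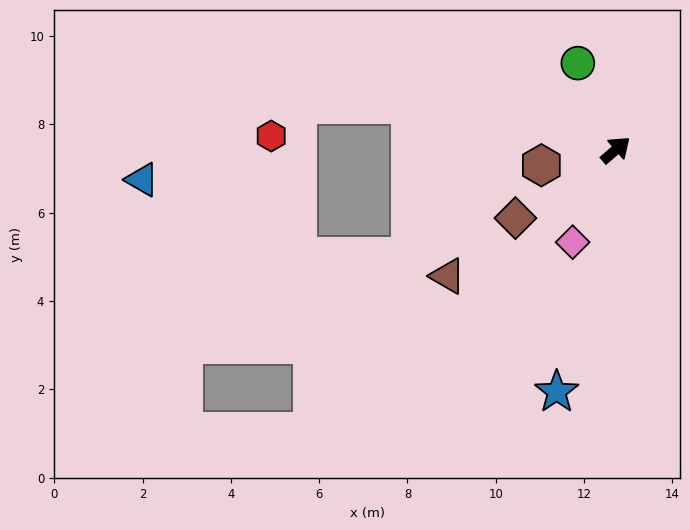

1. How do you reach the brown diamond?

turn left 173°, forward 2.8 m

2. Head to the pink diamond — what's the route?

turn right 156°, forward 2.3 m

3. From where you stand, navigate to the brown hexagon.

turn left 151°, forward 1.7 m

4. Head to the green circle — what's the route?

turn left 73°, forward 2.1 m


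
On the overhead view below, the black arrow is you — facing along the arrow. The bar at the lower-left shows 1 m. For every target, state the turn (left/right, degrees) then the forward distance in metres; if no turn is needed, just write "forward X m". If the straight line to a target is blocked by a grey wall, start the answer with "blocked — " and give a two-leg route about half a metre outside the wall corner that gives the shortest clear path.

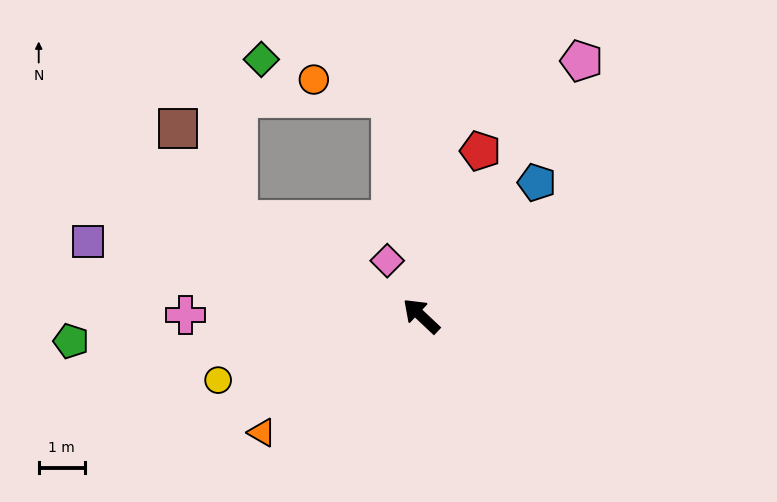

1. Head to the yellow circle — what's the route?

turn left 61°, forward 4.6 m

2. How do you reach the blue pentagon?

turn right 88°, forward 3.8 m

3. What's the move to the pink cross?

turn left 43°, forward 5.1 m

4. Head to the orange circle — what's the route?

blocked — turn right 39°, forward 4.8 m, then turn left 69°, forward 1.7 m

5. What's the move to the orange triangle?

turn left 79°, forward 4.3 m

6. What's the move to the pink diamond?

turn right 15°, forward 1.4 m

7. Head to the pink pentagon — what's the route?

turn right 79°, forward 6.5 m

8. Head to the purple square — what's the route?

turn left 31°, forward 7.4 m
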